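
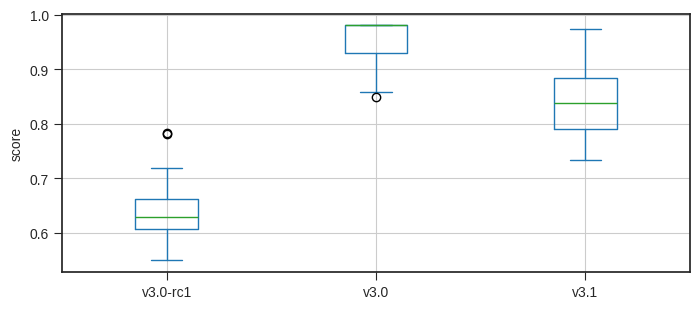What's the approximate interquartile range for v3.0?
≈ 0.05

Q3 ≈ 1.00, Q1 ≈ 0.95; IQR ≈ 0.05.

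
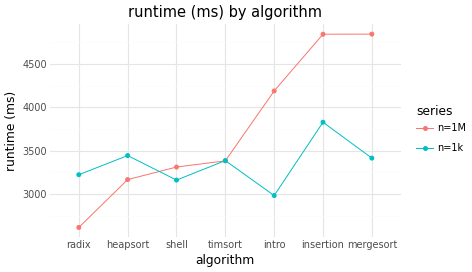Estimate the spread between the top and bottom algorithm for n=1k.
≈ 800

Max insertion ≈ 3800, min intro ≈ 3000; range ≈ 800.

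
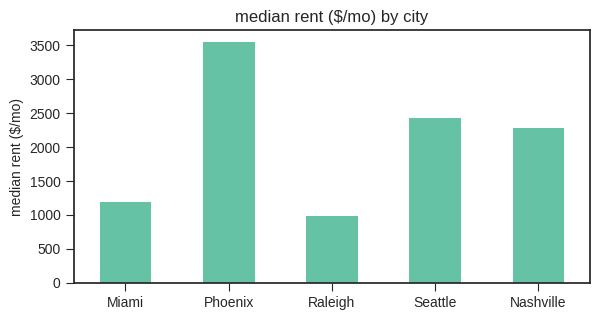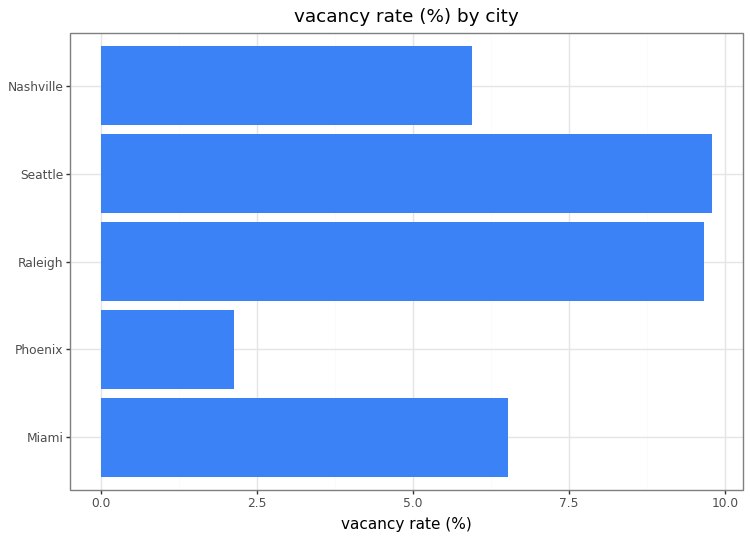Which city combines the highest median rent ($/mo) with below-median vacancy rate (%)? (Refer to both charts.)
Chart 2 median vacancy rate (%) ≈ 7; below-median cities: Phoenix, Nashville. Among those, Phoenix has the highest median rent ($/mo) (≈ 3500).

Phoenix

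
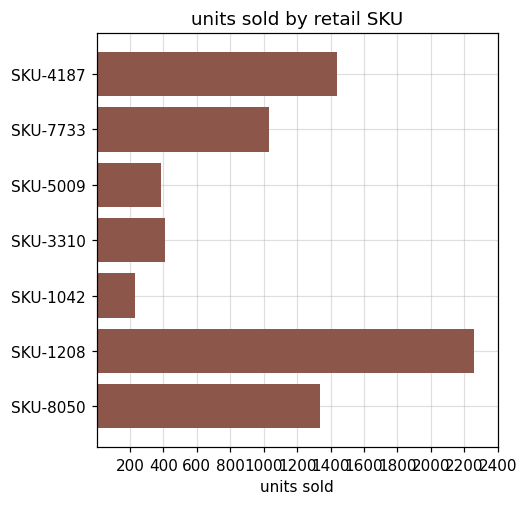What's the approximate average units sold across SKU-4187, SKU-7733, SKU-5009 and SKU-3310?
(1400 + 1000 + 400 + 400) / 4 ≈ 800.

≈ 800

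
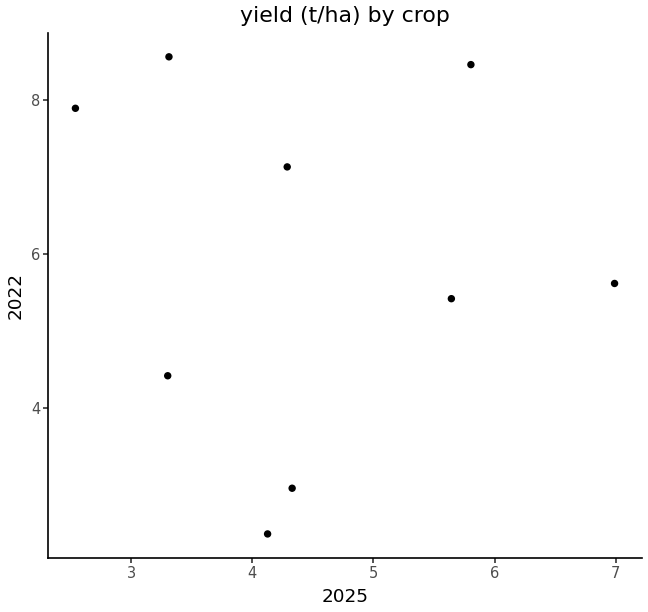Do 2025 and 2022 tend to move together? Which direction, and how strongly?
no clear correlation

Points are roughly uncorrelated; weak (|r| ≈ 0.1).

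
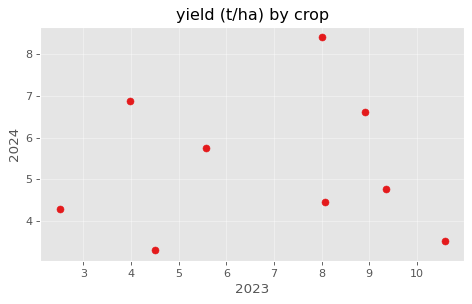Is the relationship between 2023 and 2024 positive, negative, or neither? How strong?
no clear correlation

Points are roughly uncorrelated; weak (|r| ≈ 0.0).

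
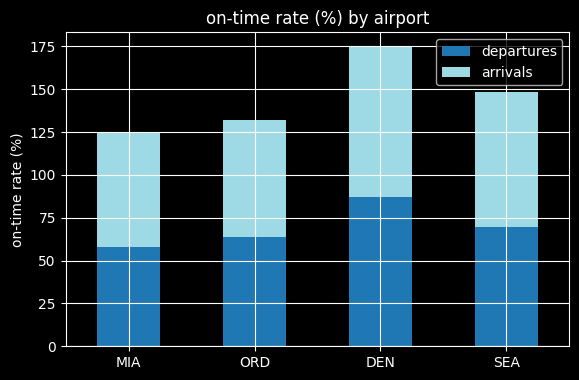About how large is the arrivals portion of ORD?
arrivals top ≈ 140, bottom ≈ 60; segment ≈ 80.

≈ 80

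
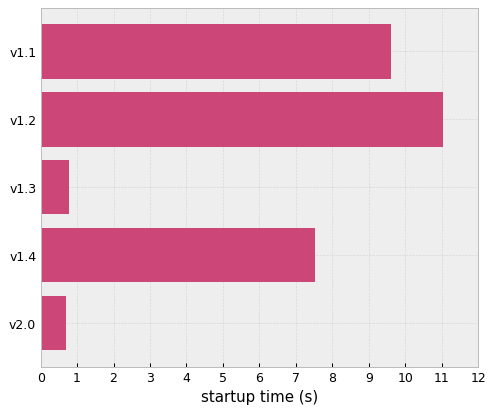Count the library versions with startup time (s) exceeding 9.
2

Above 9: v1.1, v1.2.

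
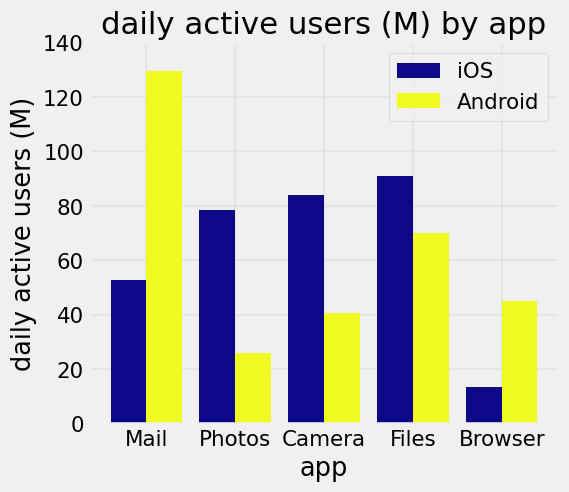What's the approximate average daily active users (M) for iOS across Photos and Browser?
(80 + 20) / 2 ≈ 50.

≈ 50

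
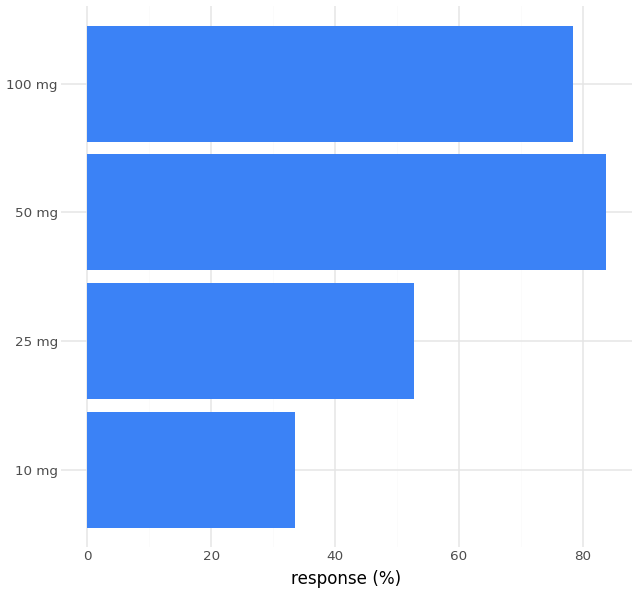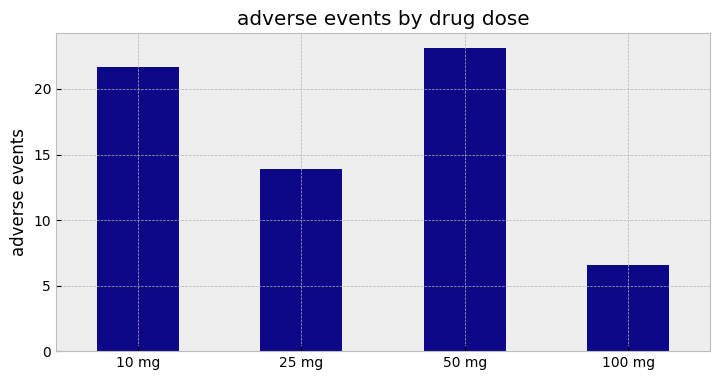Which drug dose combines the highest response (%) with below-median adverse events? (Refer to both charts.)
Chart 2 median adverse events ≈ 20; below-median drug doses: 25 mg, 100 mg. Among those, 100 mg has the highest response (%) (≈ 80).

100 mg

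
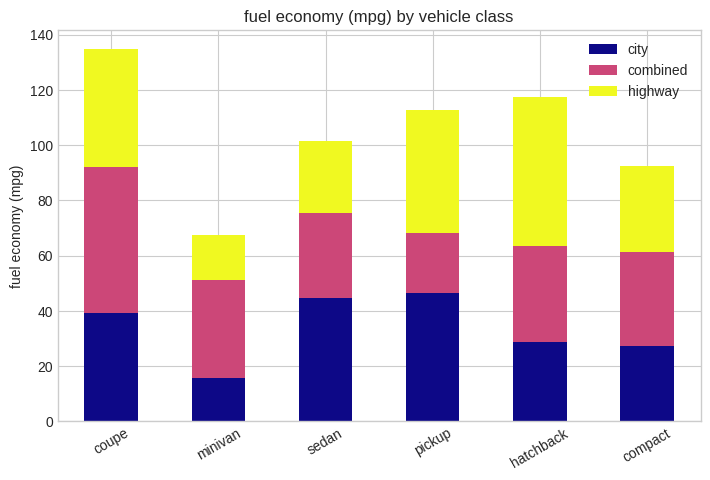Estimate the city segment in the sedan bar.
city top ≈ 40, bottom ≈ 0; segment ≈ 40.

≈ 40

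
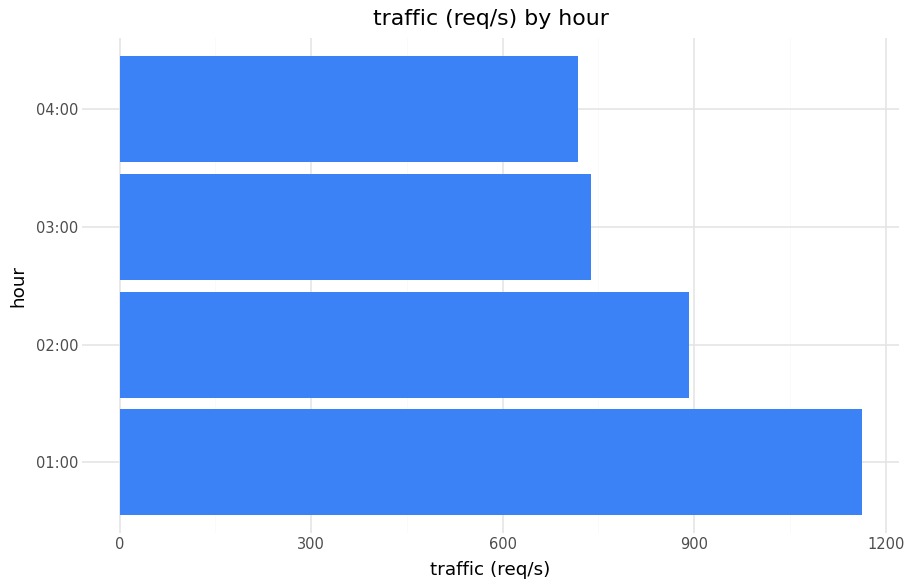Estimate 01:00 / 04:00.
≈ 1.71×

01:00 ≈ 1200, 04:00 ≈ 700; 1200/700 ≈ 1.71.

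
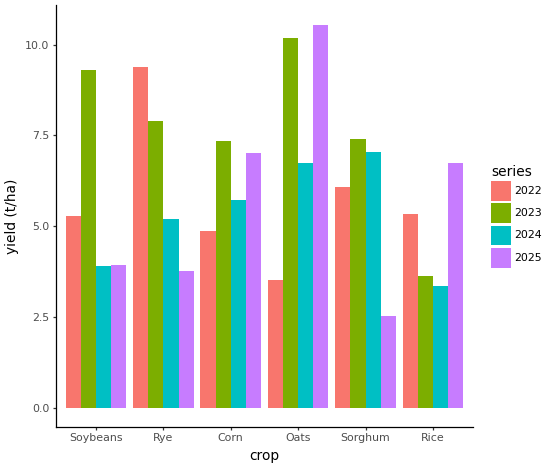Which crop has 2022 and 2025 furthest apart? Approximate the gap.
Oats, ≈ 7 t/ha

Oats: 2022 ≈ 4, 2025 ≈ 11 → gap ≈ 7. Next-largest (Rye) is only ≈ 5.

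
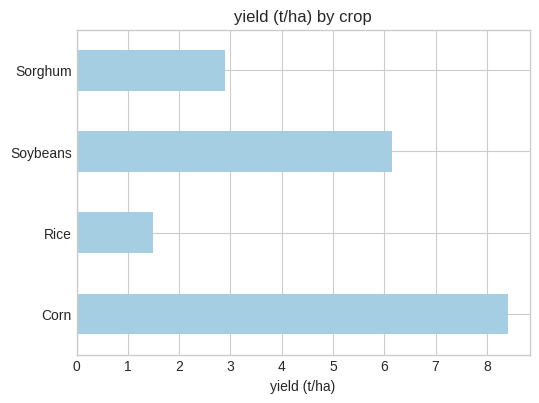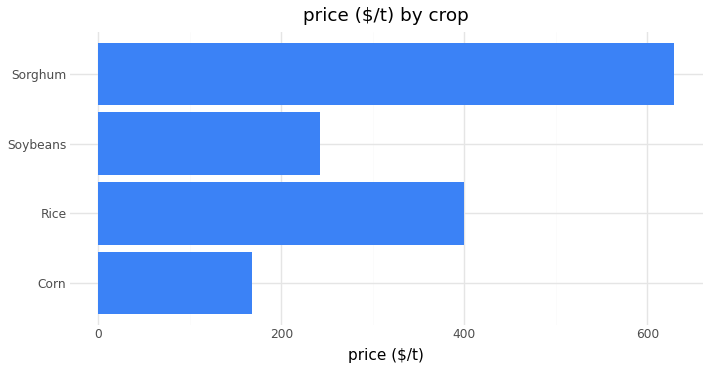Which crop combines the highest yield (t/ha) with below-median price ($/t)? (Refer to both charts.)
Chart 2 median price ($/t) ≈ 300; below-median crops: Corn, Soybeans. Among those, Corn has the highest yield (t/ha) (≈ 8).

Corn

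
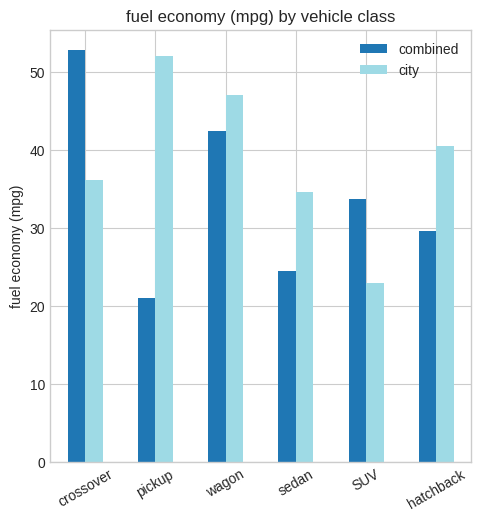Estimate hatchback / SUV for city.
≈ 1.6×

hatchback ≈ 40, SUV ≈ 25; 40/25 ≈ 1.6.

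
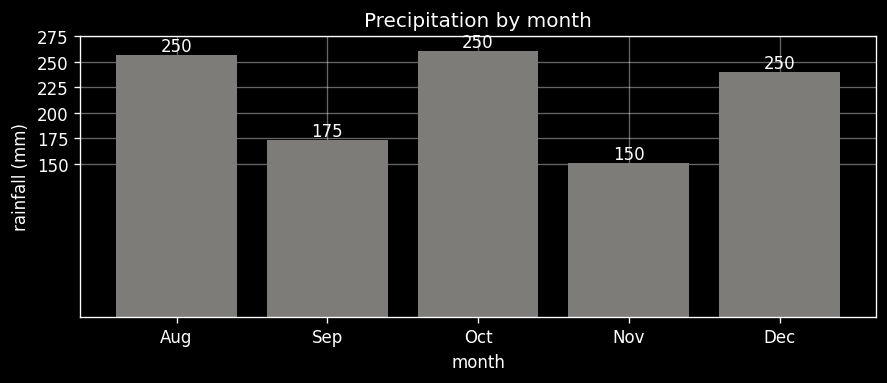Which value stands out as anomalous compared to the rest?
Nov ≈ 150; the rest sit between ≈ 175 and ≈ 250.

Nov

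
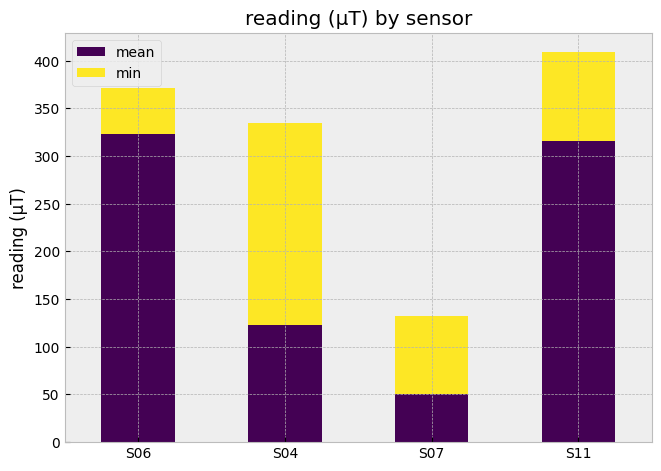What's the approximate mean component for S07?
≈ 50

mean top ≈ 50, bottom ≈ 0; segment ≈ 50.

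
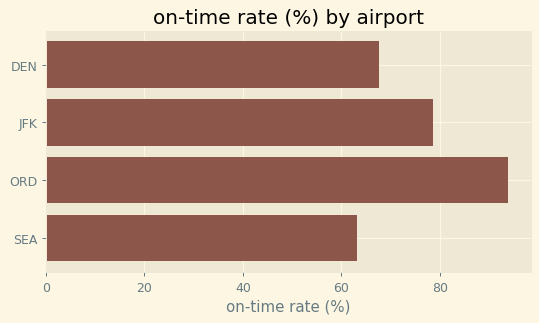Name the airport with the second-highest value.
JFK

Top 3: ORD ≈ 90, JFK ≈ 80, DEN ≈ 70.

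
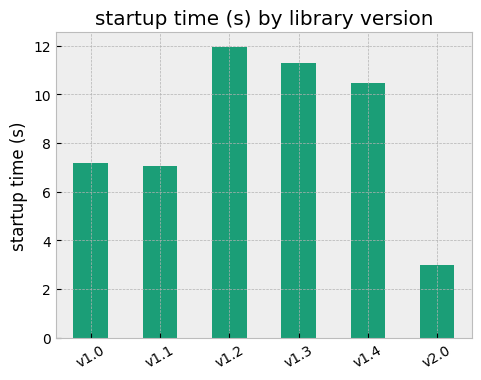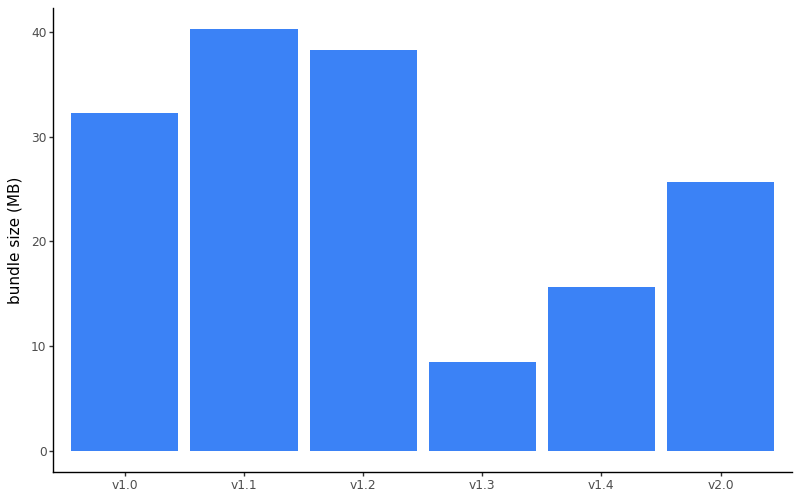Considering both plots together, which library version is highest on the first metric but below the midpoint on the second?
v1.3

Chart 2 median bundle size (MB) ≈ 30; below-median library versions: v1.3, v1.4, v2.0. Among those, v1.3 has the highest startup time (s) (≈ 12).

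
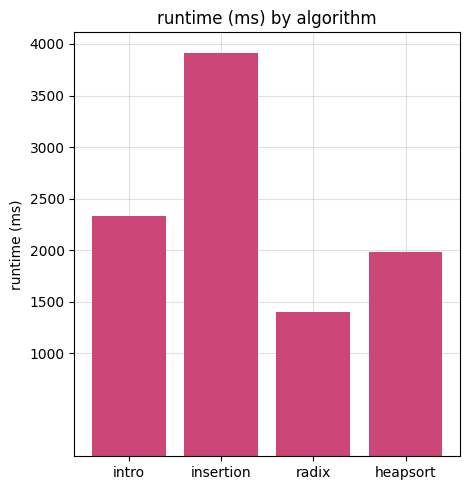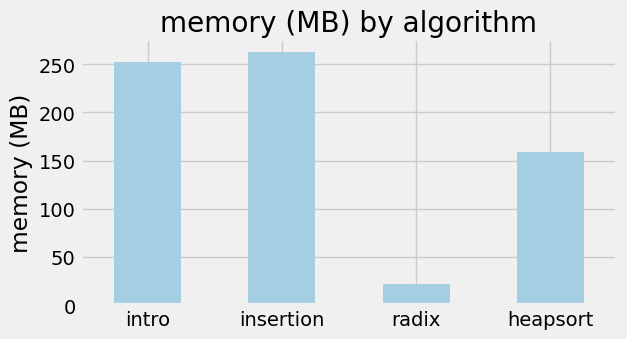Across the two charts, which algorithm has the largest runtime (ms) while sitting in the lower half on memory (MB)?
heapsort

Chart 2 median memory (MB) ≈ 200; below-median algorithms: radix, heapsort. Among those, heapsort has the highest runtime (ms) (≈ 2000).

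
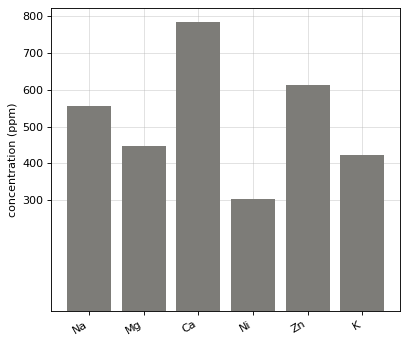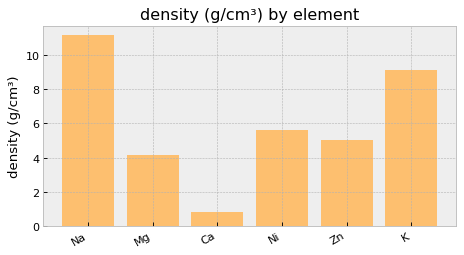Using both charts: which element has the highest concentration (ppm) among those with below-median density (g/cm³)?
Chart 2 median density (g/cm³) ≈ 6; below-median elements: Mg, Ca, Zn. Among those, Ca has the highest concentration (ppm) (≈ 800).

Ca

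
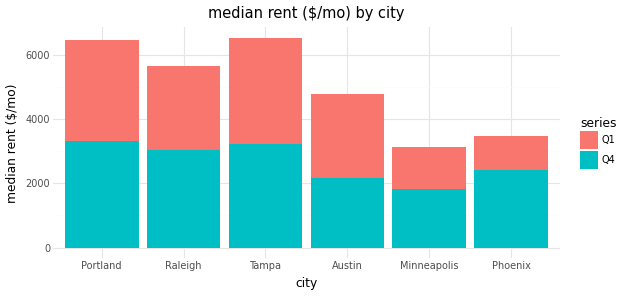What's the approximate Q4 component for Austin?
≈ 2000

Q4 top ≈ 2000, bottom ≈ 0; segment ≈ 2000.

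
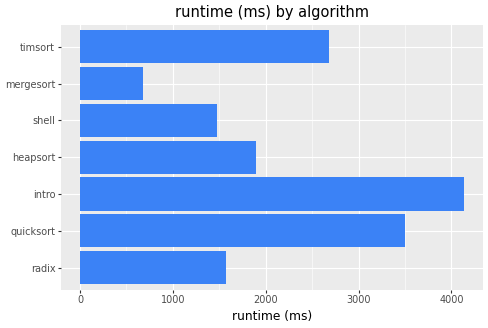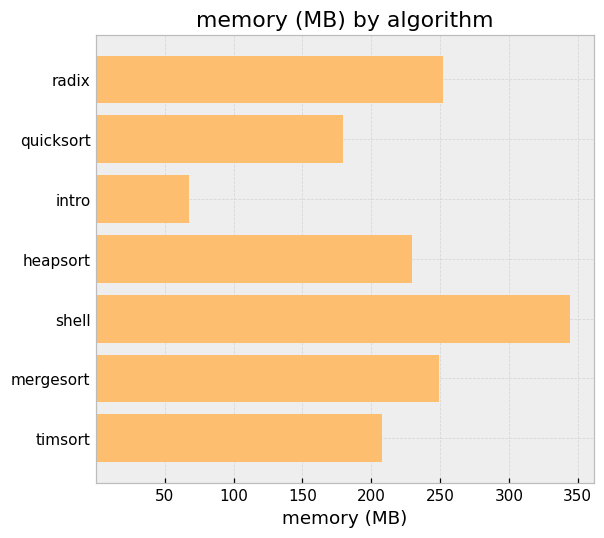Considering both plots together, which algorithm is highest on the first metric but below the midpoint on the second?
intro

Chart 2 median memory (MB) ≈ 250; below-median algorithms: quicksort, intro, timsort. Among those, intro has the highest runtime (ms) (≈ 4000).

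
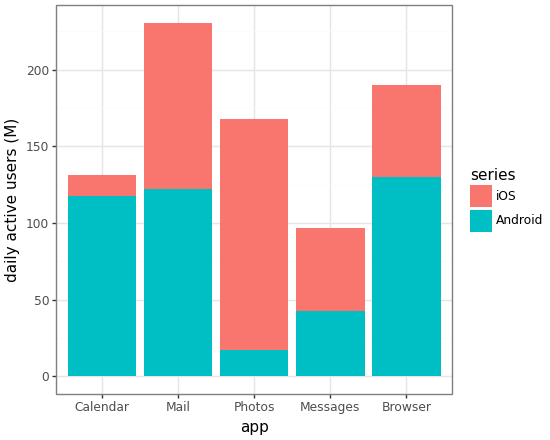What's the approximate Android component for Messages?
≈ 40

Android top ≈ 40, bottom ≈ 0; segment ≈ 40.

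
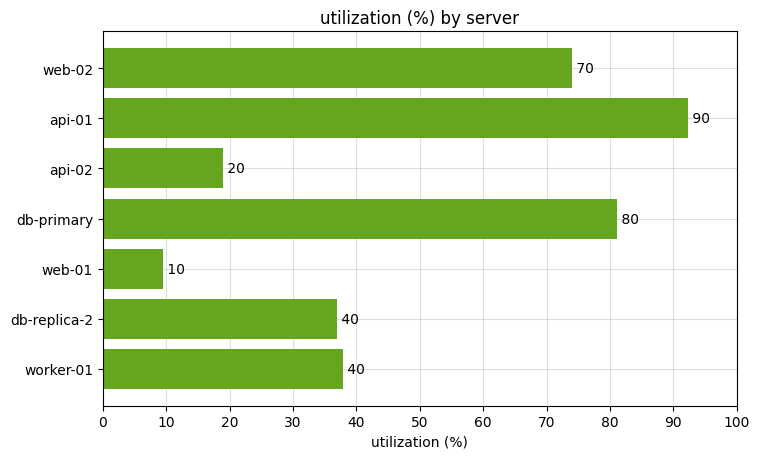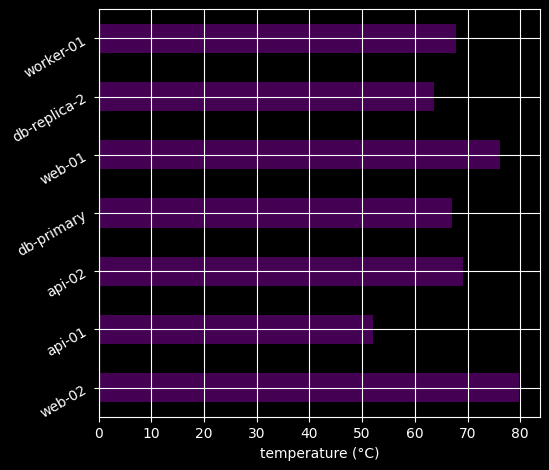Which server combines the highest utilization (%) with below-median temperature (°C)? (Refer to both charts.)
Chart 2 median temperature (°C) ≈ 70; below-median servers: api-01, db-primary, db-replica-2. Among those, api-01 has the highest utilization (%) (≈ 90).

api-01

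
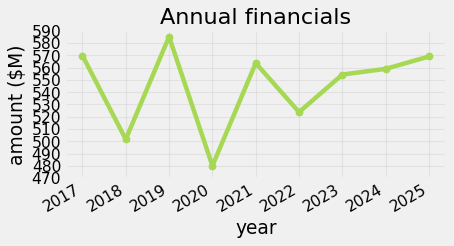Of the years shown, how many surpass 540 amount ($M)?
6

Above 540: 2017, 2019, 2021, 2023, 2024, 2025.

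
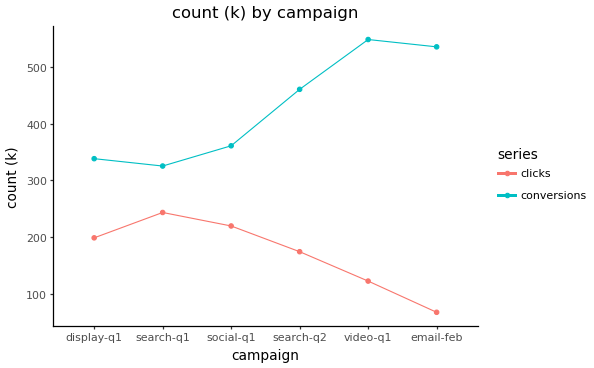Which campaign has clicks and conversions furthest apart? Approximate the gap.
email-feb: clicks ≈ 50, conversions ≈ 550 → gap ≈ 500. Next-largest (video-q1) is only ≈ 450.

email-feb, ≈ 500 k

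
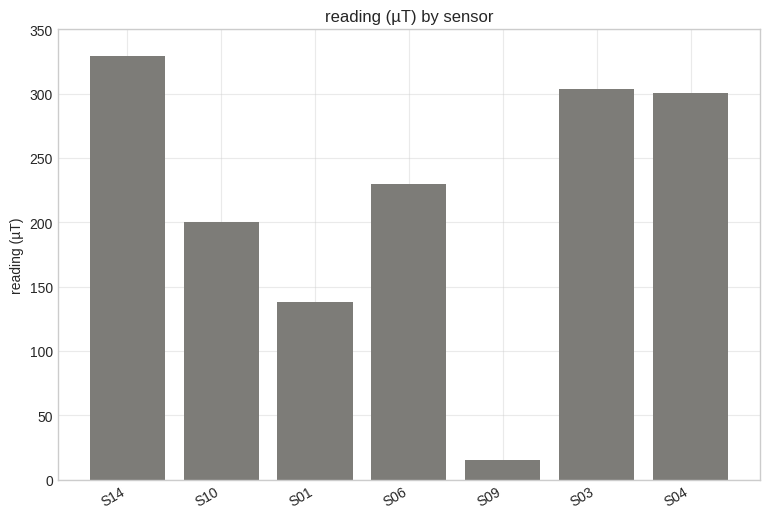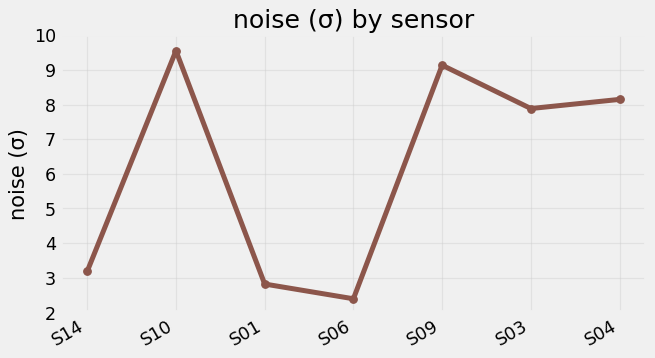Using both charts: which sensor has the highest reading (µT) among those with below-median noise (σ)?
S14

Chart 2 median noise (σ) ≈ 8; below-median sensors: S14, S01, S06. Among those, S14 has the highest reading (µT) (≈ 350).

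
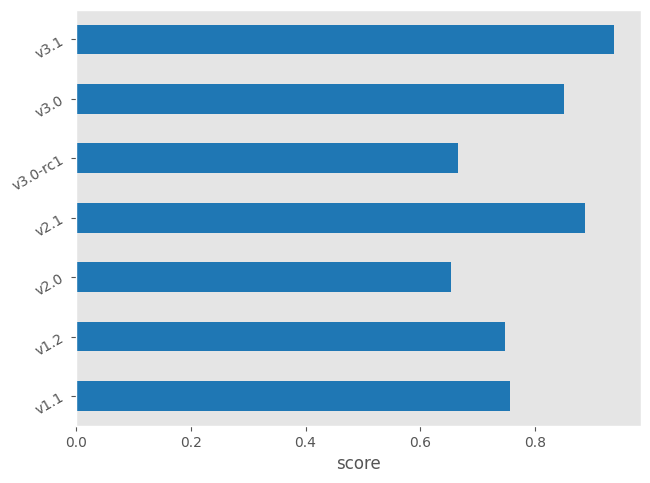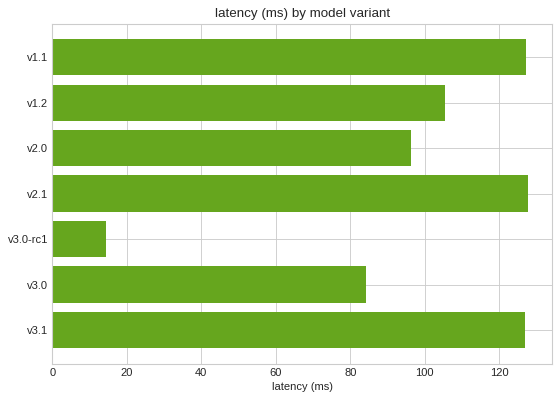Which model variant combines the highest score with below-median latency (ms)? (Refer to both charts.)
Chart 2 median latency (ms) ≈ 100; below-median model variants: v2.0, v3.0-rc1, v3.0. Among those, v3.0 has the highest score (≈ 0.9).

v3.0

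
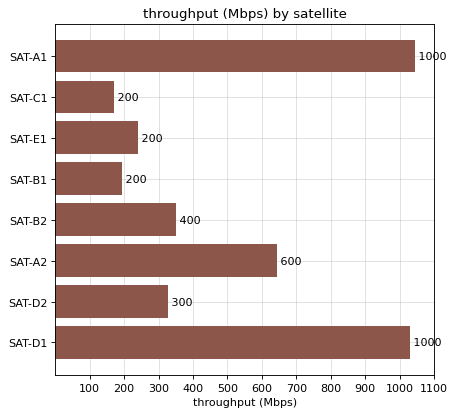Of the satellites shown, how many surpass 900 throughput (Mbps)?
Above 900: SAT-A1, SAT-D1.

2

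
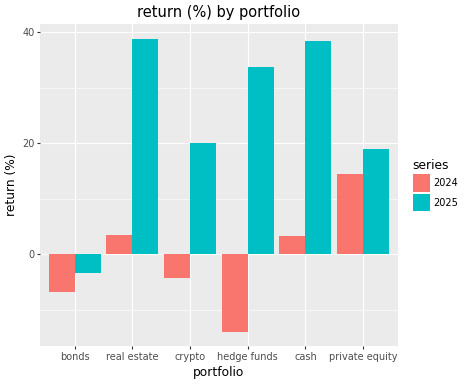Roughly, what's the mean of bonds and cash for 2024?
≈ 0

(-5 + 5) / 2 ≈ 0.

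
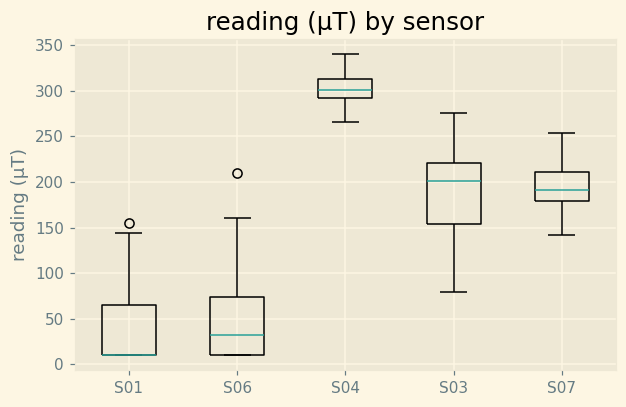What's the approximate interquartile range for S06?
Q3 ≈ 75, Q1 ≈ 0; IQR ≈ 75.

≈ 75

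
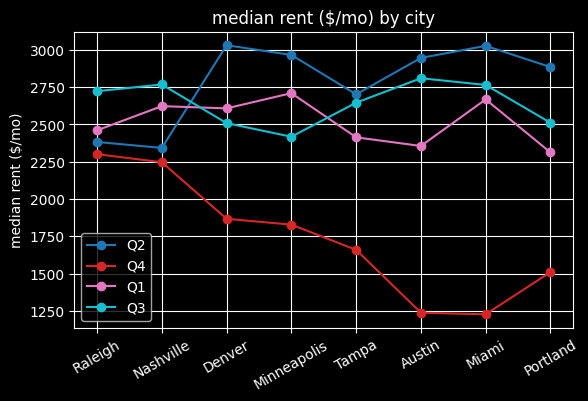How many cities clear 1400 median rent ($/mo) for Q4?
6

Above 1400: Raleigh, Nashville, Denver, Minneapolis, Tampa, Portland.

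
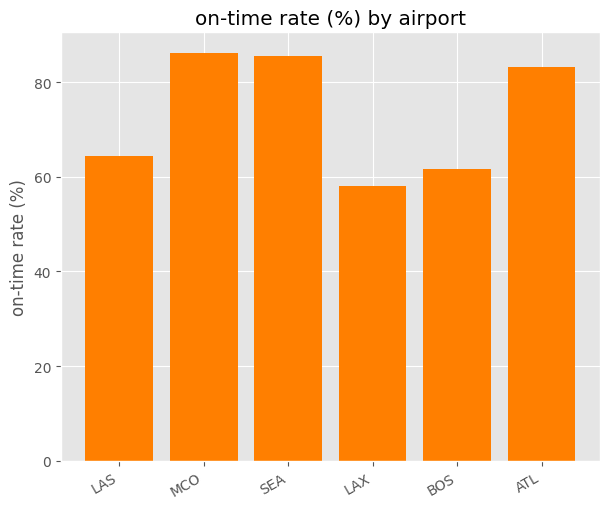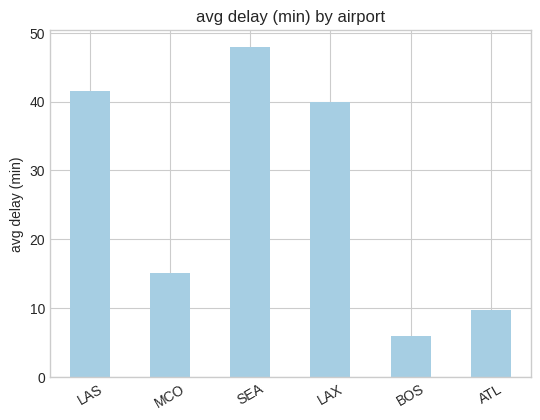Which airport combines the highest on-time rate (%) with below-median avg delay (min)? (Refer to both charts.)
Chart 2 median avg delay (min) ≈ 25; below-median airports: MCO, BOS, ATL. Among those, MCO has the highest on-time rate (%) (≈ 90).

MCO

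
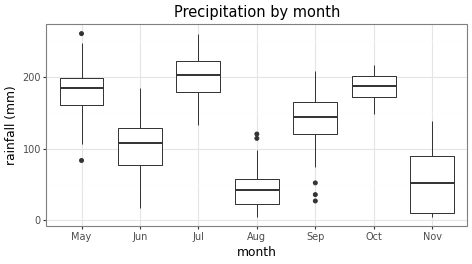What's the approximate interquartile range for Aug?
Q3 ≈ 60, Q1 ≈ 20; IQR ≈ 40.

≈ 40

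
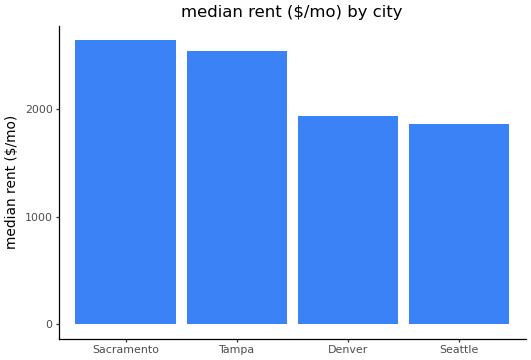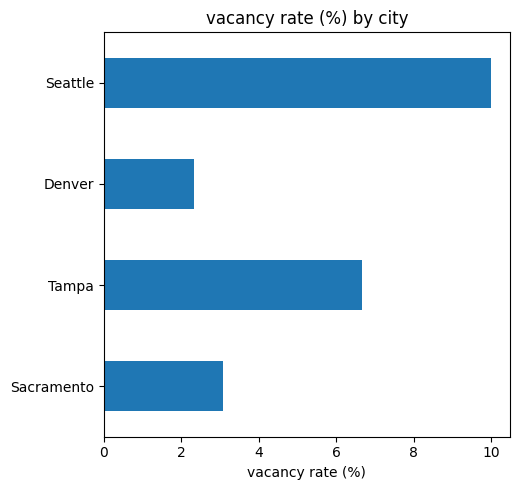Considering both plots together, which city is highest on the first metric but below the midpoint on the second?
Sacramento

Chart 2 median vacancy rate (%) ≈ 5; below-median cities: Sacramento, Denver. Among those, Sacramento has the highest median rent ($/mo) (≈ 2500).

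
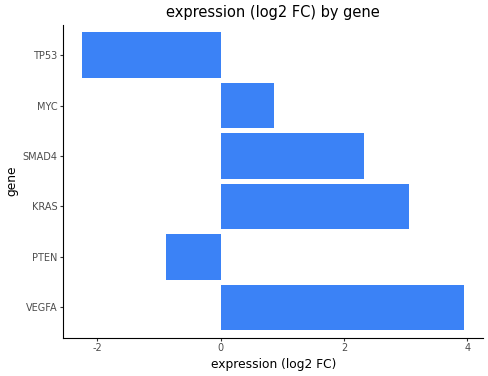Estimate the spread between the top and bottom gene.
≈ 6

Max VEGFA ≈ 4, min TP53 ≈ -2; range ≈ 6.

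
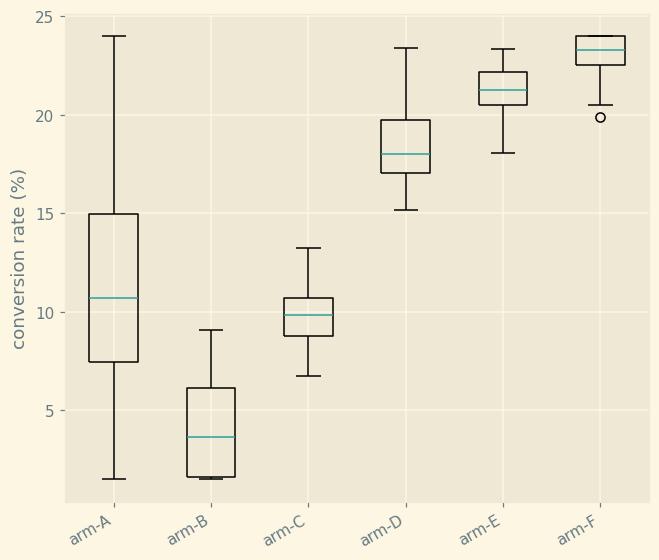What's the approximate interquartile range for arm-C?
Q3 ≈ 10, Q1 ≈ 8; IQR ≈ 2.

≈ 2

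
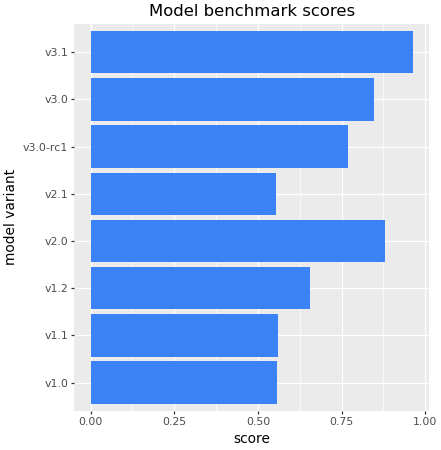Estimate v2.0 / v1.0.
v2.0 ≈ 0.9, v1.0 ≈ 0.6; 0.9/0.6 ≈ 1.5.

≈ 1.5×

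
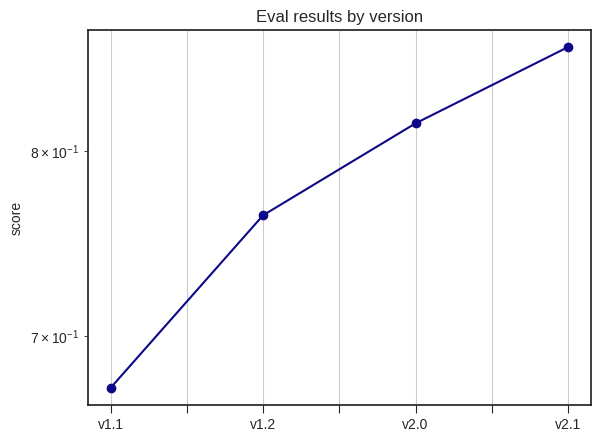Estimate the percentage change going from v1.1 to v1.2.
≈ +11.8%

v1.1 ≈ 0.68, v1.2 ≈ 0.76; (0.76 − 0.68) / 0.68 ≈ +11.8%.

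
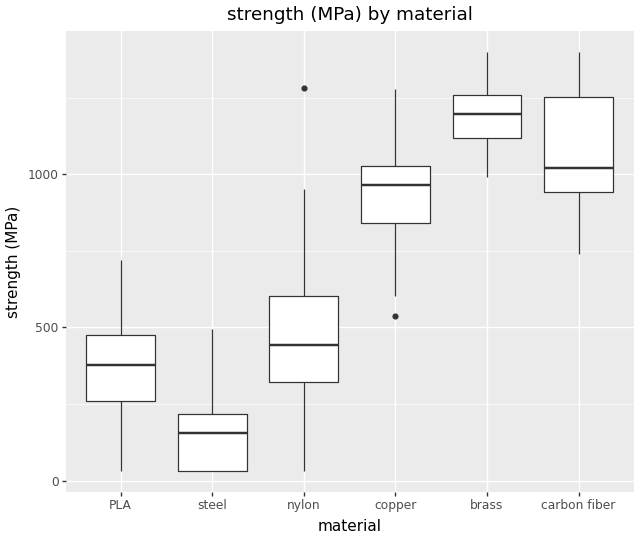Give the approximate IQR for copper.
Q3 ≈ 1000, Q1 ≈ 800; IQR ≈ 200.

≈ 200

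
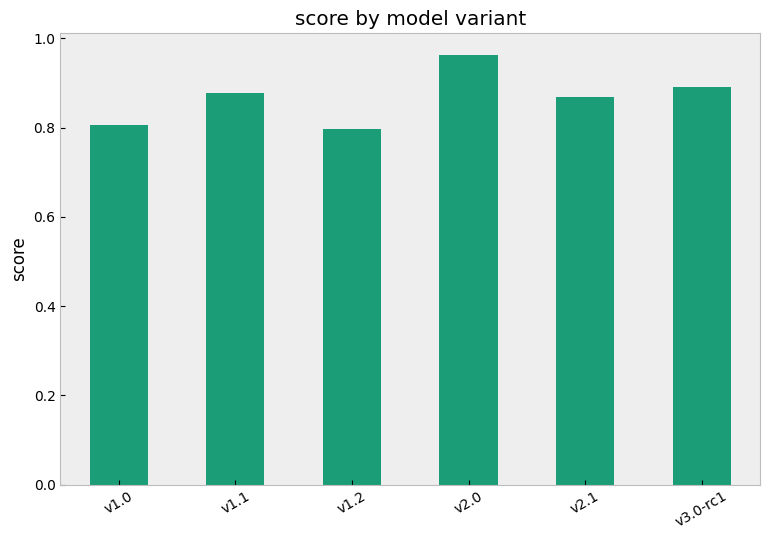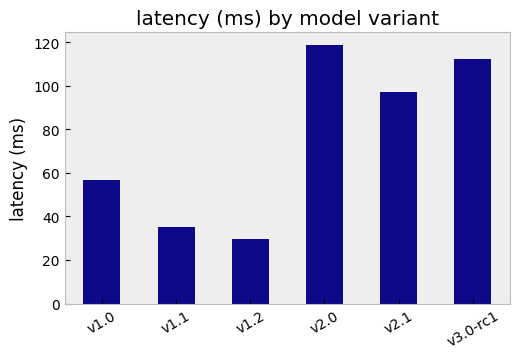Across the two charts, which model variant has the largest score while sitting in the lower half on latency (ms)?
Chart 2 median latency (ms) ≈ 80; below-median model variants: v1.0, v1.1, v1.2. Among those, v1.1 has the highest score (≈ 0.9).

v1.1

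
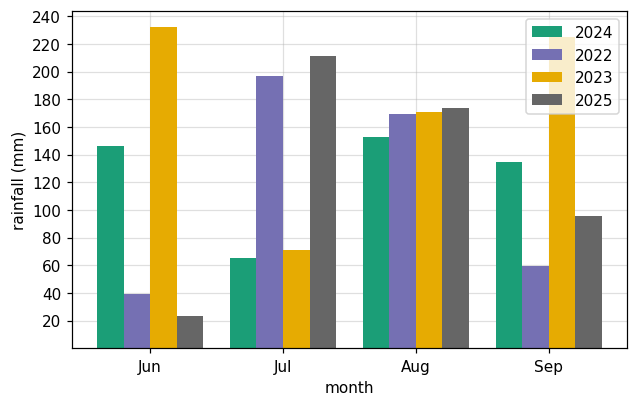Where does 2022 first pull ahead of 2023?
Jul

Jun: 2022 ≈ 40 vs 2023 ≈ 240 (not yet); Jul: 2022 ≈ 200 vs 2023 ≈ 80 (first crossover).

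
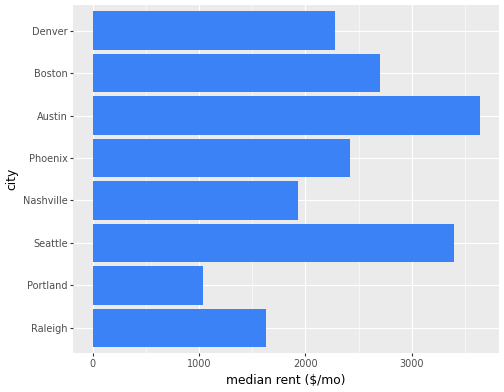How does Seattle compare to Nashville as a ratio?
≈ 1.75×

Seattle ≈ 3500, Nashville ≈ 2000; 3500/2000 ≈ 1.75.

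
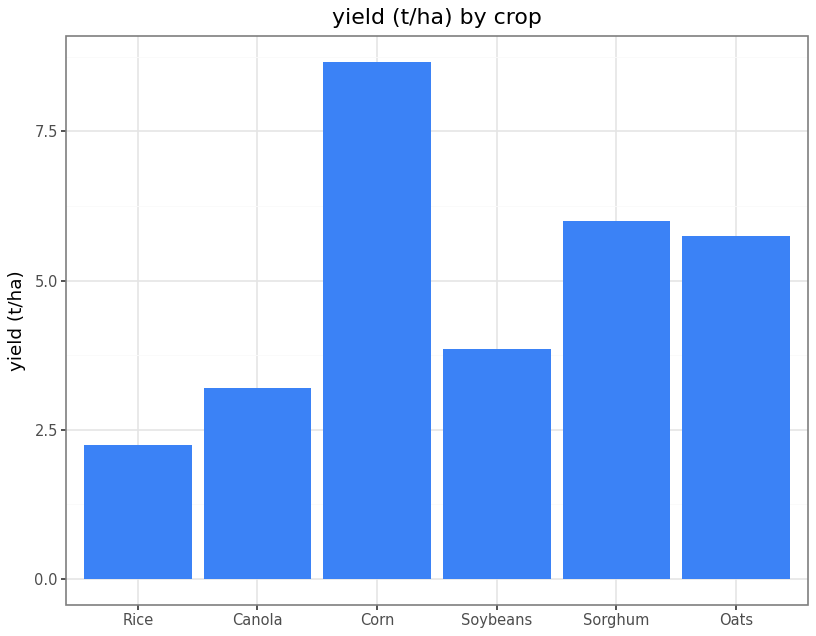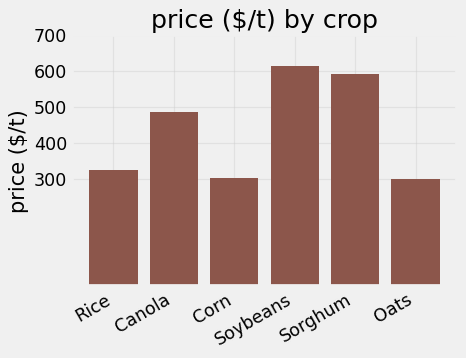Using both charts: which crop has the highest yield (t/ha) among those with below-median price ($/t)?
Chart 2 median price ($/t) ≈ 400; below-median crops: Rice, Corn, Oats. Among those, Corn has the highest yield (t/ha) (≈ 9).

Corn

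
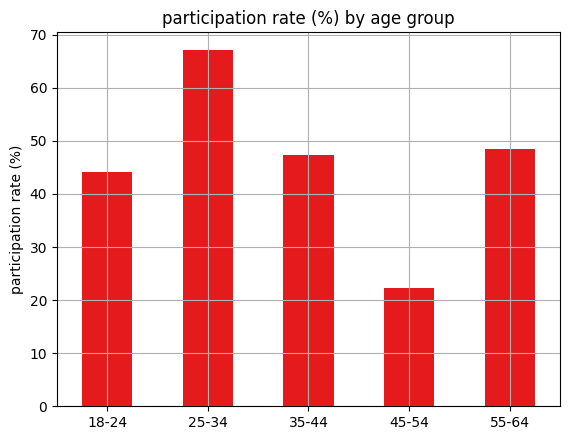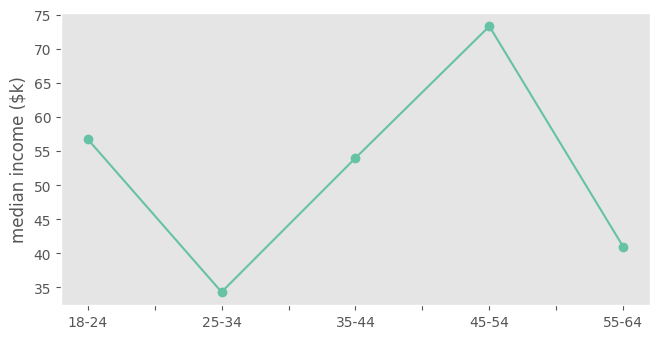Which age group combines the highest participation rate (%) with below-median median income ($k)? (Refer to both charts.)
25-34

Chart 2 median median income ($k) ≈ 50; below-median age groups: 25-34, 55-64. Among those, 25-34 has the highest participation rate (%) (≈ 70).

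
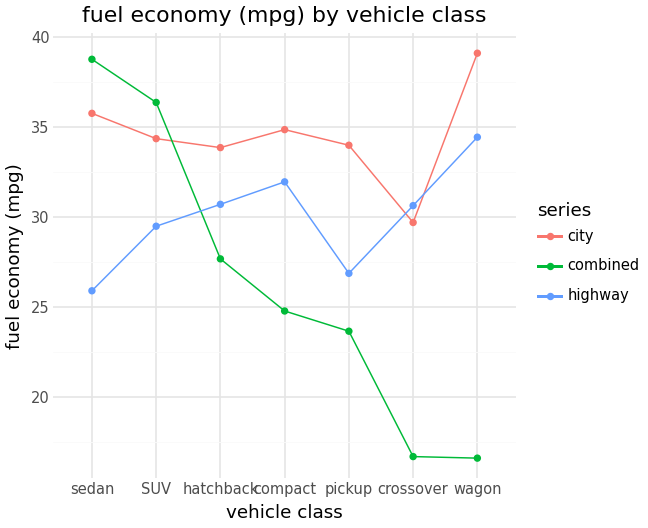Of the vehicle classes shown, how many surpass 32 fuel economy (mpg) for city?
6

Above 32: sedan, SUV, hatchback, compact, pickup, wagon.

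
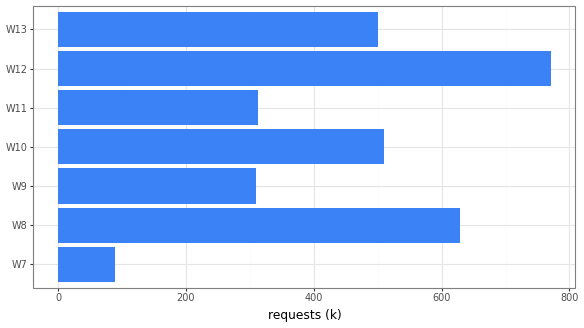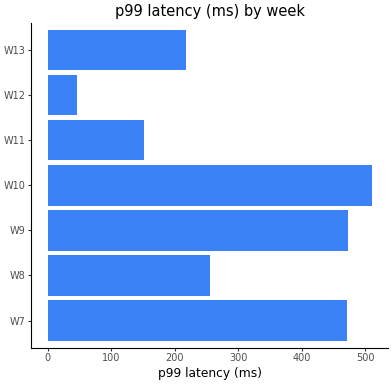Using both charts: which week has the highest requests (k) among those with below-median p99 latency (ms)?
W12

Chart 2 median p99 latency (ms) ≈ 250; below-median weeks: W11, W12, W13. Among those, W12 has the highest requests (k) (≈ 800).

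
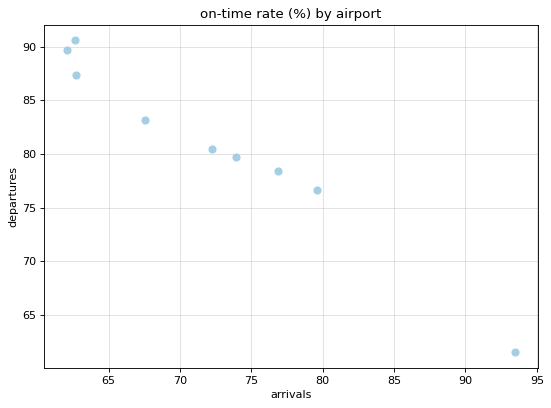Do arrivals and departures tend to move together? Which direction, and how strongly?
negative, strong

Points are negatively correlated; strong (|r| ≈ 1.0).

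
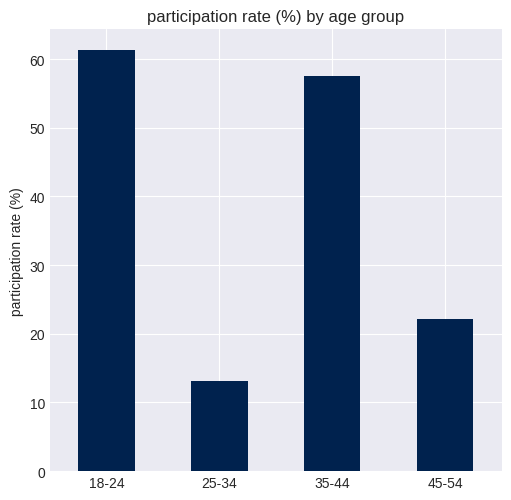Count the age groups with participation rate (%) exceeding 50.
Above 50: 18-24, 35-44.

2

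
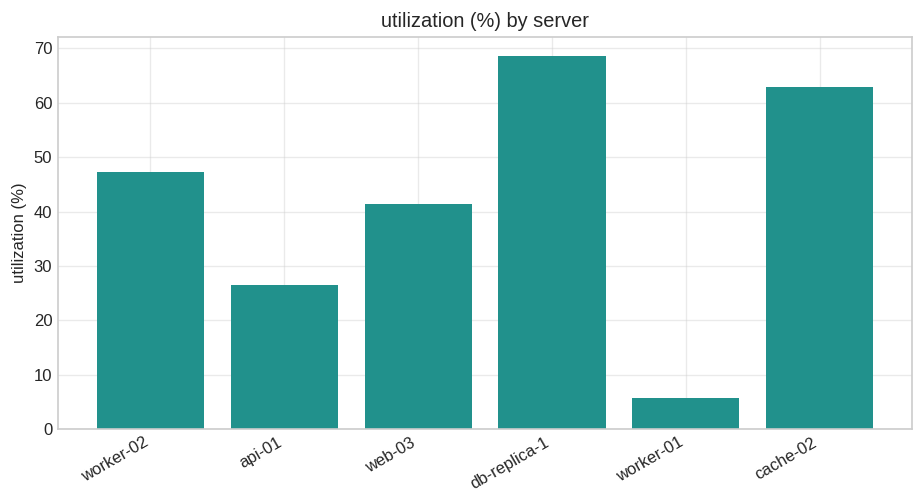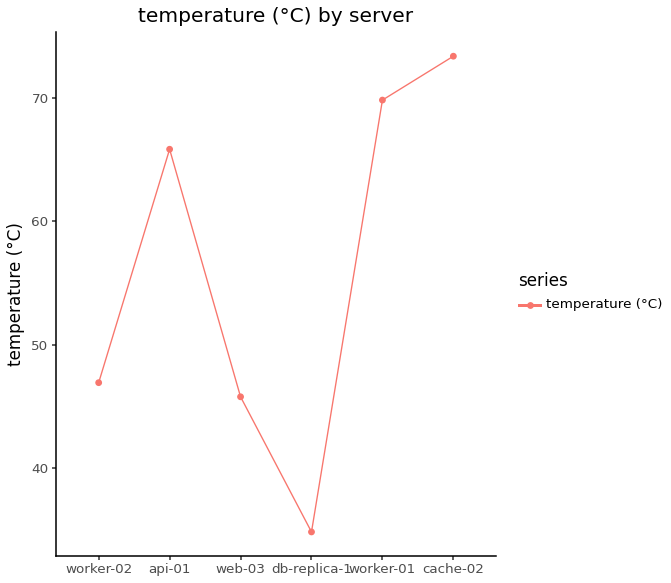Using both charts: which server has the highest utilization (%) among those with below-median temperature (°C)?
Chart 2 median temperature (°C) ≈ 60; below-median servers: worker-02, web-03, db-replica-1. Among those, db-replica-1 has the highest utilization (%) (≈ 70).

db-replica-1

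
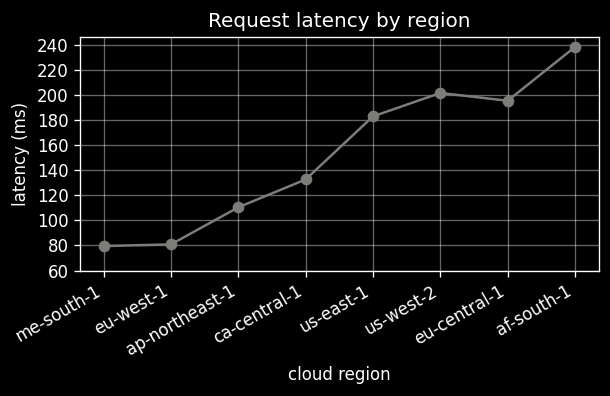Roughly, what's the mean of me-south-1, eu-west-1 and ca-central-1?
(80 + 80 + 140) / 3 ≈ 100.

≈ 100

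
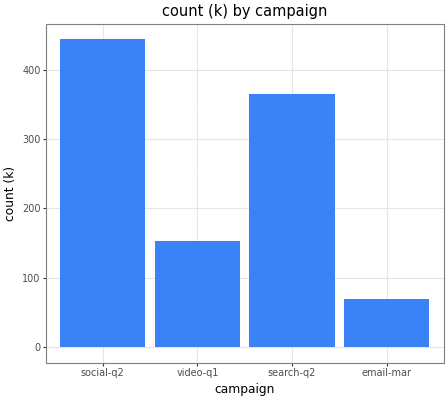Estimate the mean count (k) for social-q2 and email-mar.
(450 + 50) / 2 ≈ 250.

≈ 250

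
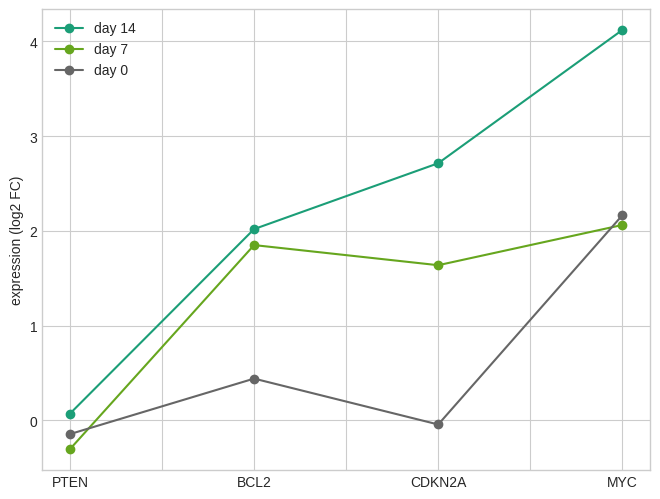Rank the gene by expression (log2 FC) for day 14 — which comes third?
Top 4 for day 14: MYC ≈ 4.0, CDKN2A ≈ 2.5, BCL2 ≈ 2.0, PTEN ≈ 0.0.

BCL2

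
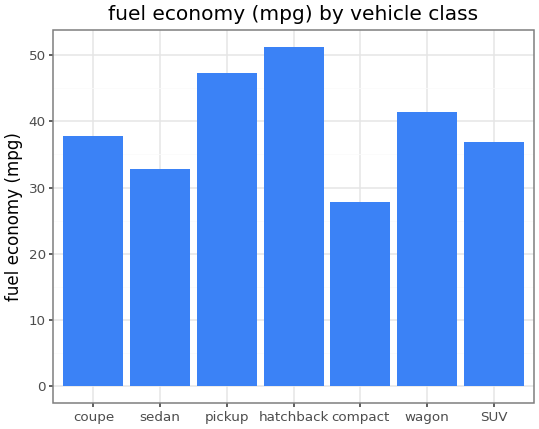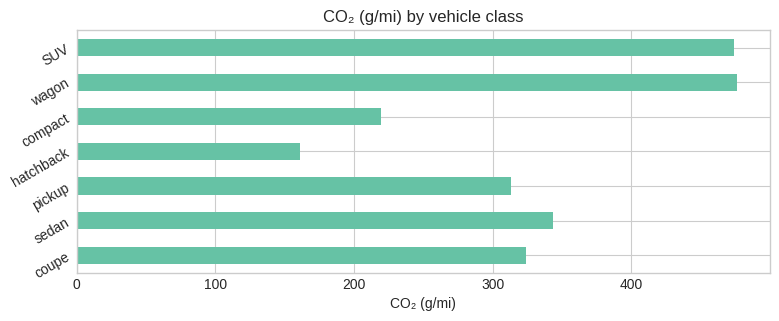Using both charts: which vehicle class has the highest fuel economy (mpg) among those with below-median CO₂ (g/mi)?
hatchback

Chart 2 median CO₂ (g/mi) ≈ 300; below-median vehicle classes: pickup, hatchback, compact. Among those, hatchback has the highest fuel economy (mpg) (≈ 50).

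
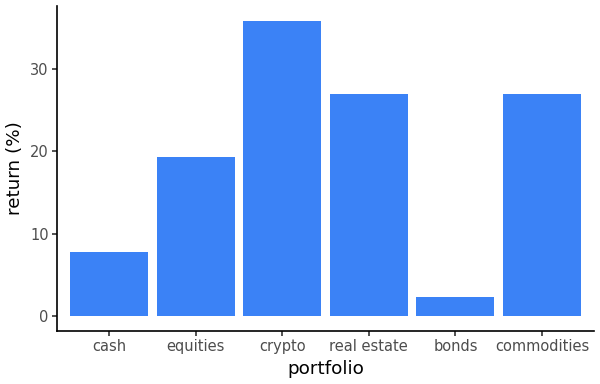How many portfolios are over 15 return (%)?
4

Above 15: equities, crypto, real estate, commodities.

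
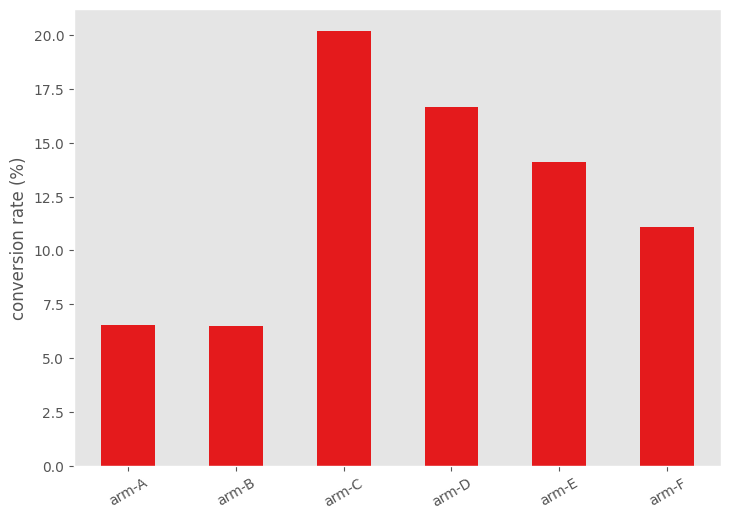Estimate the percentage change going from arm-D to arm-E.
arm-D ≈ 16, arm-E ≈ 14; (14 − 16) / 16 ≈ -12.5%.

≈ -12.5%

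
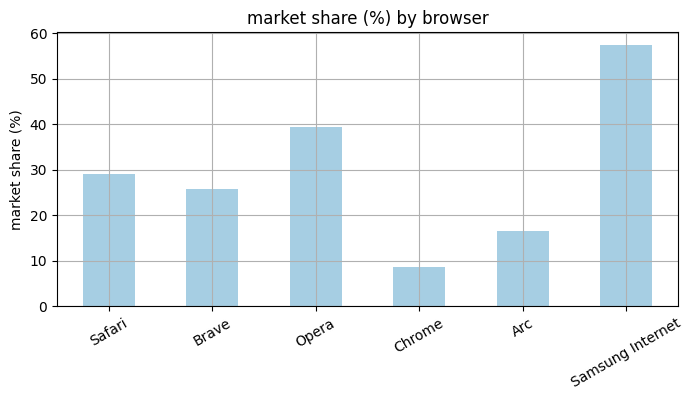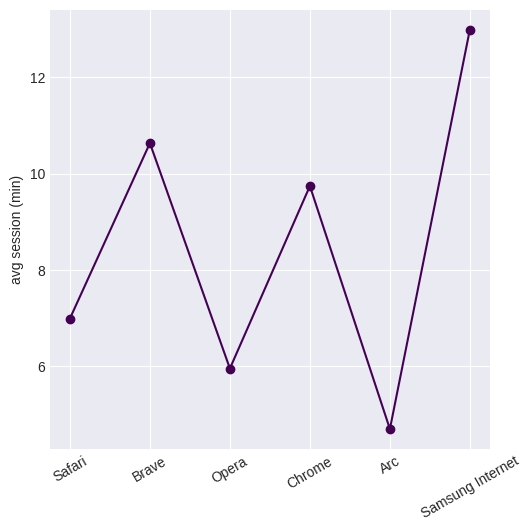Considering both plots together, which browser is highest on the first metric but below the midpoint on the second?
Opera

Chart 2 median avg session (min) ≈ 8; below-median browsers: Safari, Opera, Arc. Among those, Opera has the highest market share (%) (≈ 40).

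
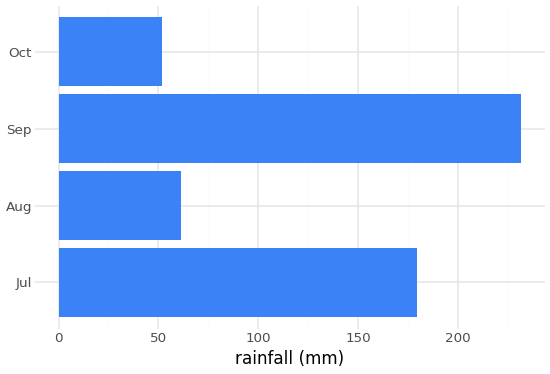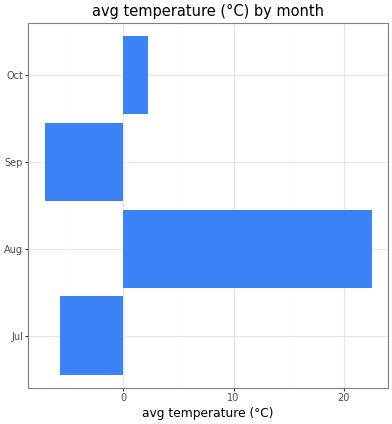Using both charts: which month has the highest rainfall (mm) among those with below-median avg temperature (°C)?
Sep

Chart 2 median avg temperature (°C) ≈ 0; below-median months: Jul, Sep. Among those, Sep has the highest rainfall (mm) (≈ 225).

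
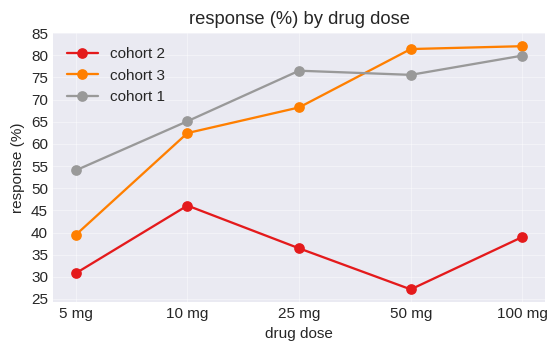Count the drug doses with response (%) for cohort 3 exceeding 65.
3

Above 65: 25 mg, 50 mg, 100 mg.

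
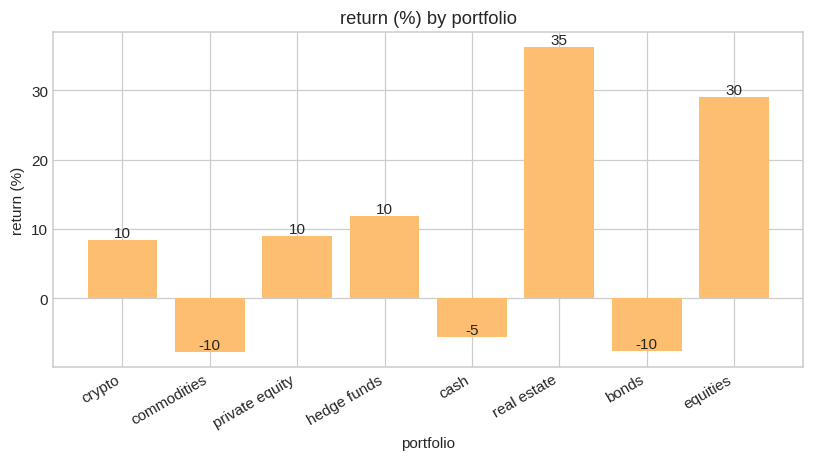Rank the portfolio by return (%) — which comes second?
equities

Top 3: real estate ≈ 35, equities ≈ 30, hedge funds ≈ 10.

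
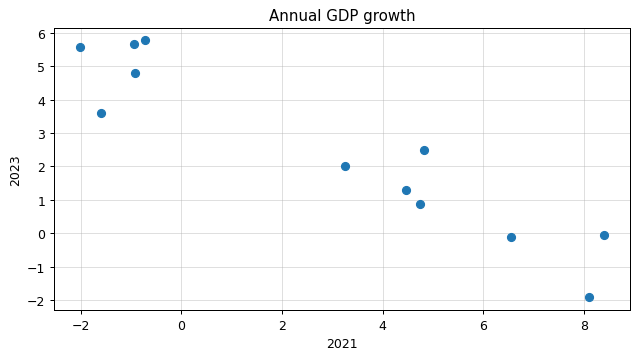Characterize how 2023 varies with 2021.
Points are negatively correlated; strong (|r| ≈ 0.9).

negative, strong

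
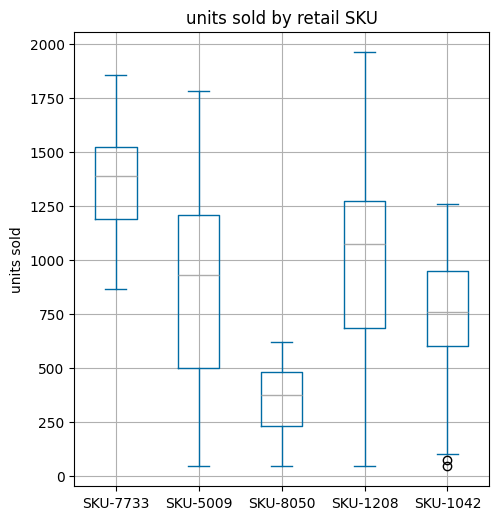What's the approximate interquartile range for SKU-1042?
Q3 ≈ 1000, Q1 ≈ 600; IQR ≈ 400.

≈ 400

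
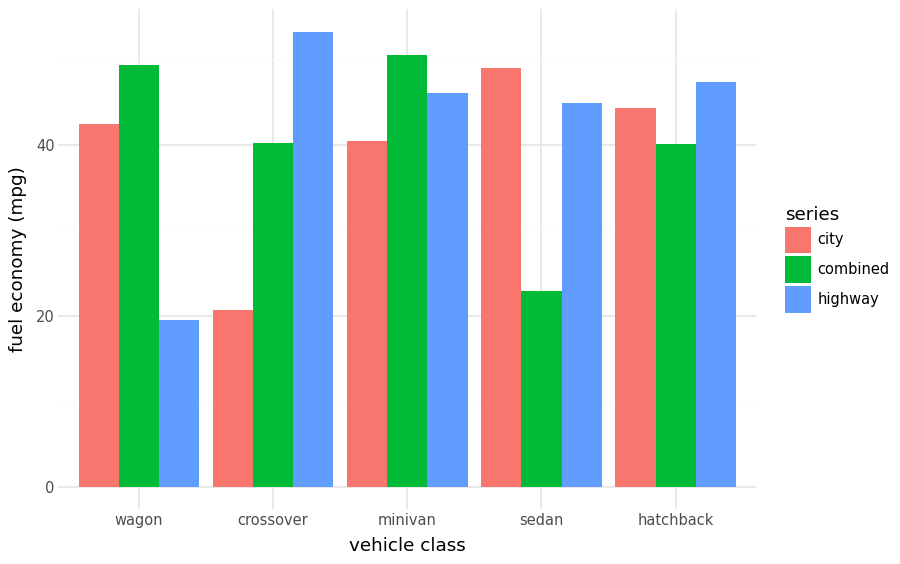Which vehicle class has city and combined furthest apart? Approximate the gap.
sedan, ≈ 25 mpg

sedan: city ≈ 50, combined ≈ 25 → gap ≈ 25. Next-largest (crossover) is only ≈ 20.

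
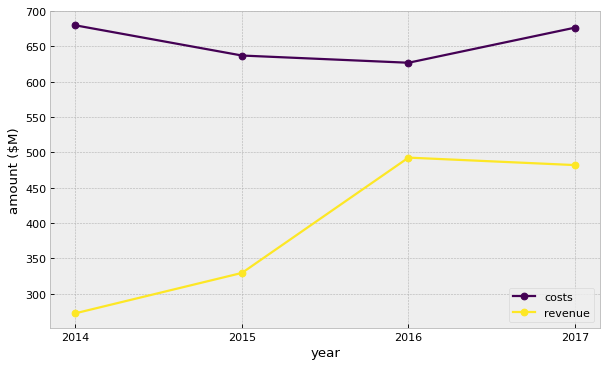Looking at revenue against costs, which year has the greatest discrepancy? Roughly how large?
2014, ≈ 450 $M

2014: revenue ≈ 250, costs ≈ 700 → gap ≈ 450. Next-largest (2015) is only ≈ 300.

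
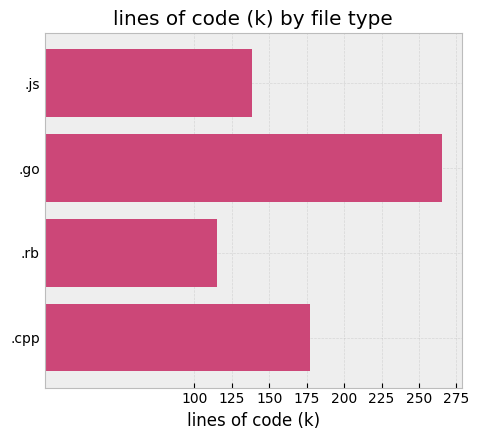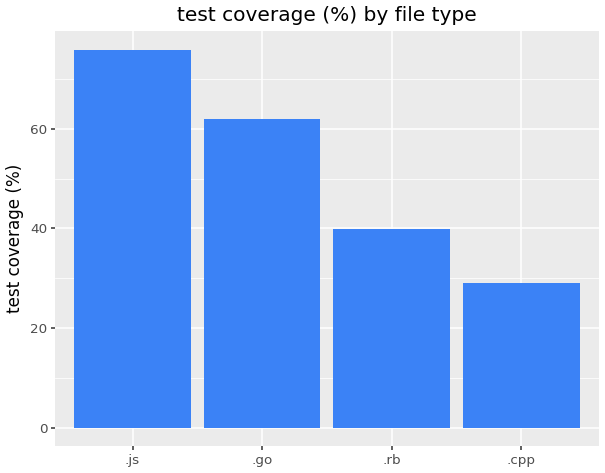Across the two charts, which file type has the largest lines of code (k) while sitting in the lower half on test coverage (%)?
.cpp

Chart 2 median test coverage (%) ≈ 50; below-median file types: .rb, .cpp. Among those, .cpp has the highest lines of code (k) (≈ 175).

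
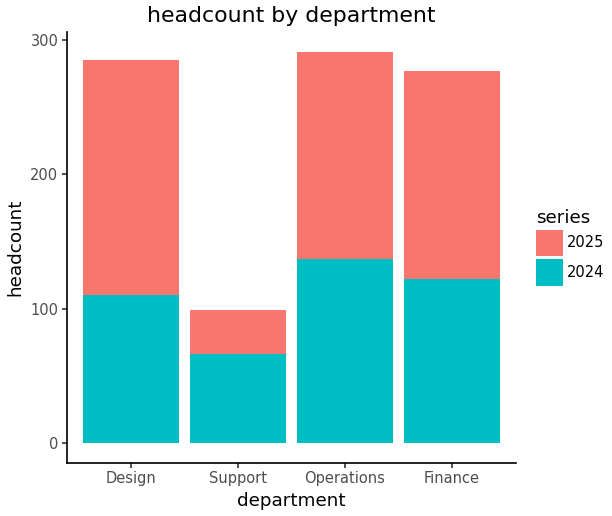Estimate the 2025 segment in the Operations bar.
≈ 175

2025 top ≈ 300, bottom ≈ 125; segment ≈ 175.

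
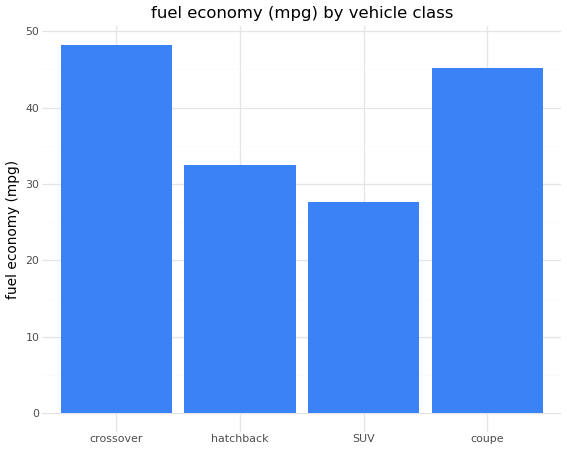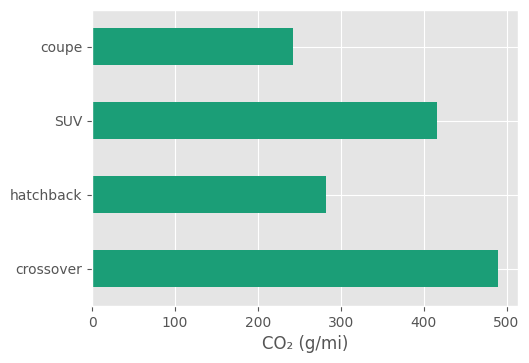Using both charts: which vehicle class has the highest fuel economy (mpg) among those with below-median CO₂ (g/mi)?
coupe

Chart 2 median CO₂ (g/mi) ≈ 350; below-median vehicle classes: hatchback, coupe. Among those, coupe has the highest fuel economy (mpg) (≈ 45).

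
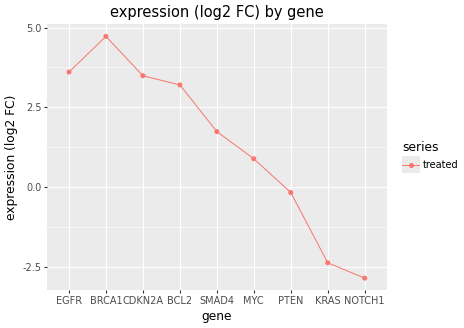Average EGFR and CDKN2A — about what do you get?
(4 + 3) / 2 ≈ 4.

≈ 4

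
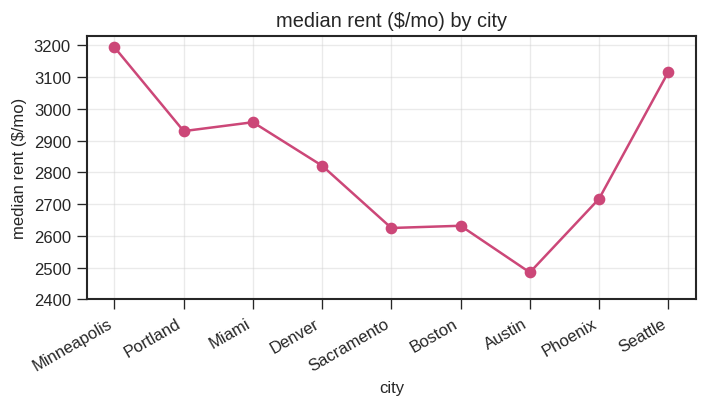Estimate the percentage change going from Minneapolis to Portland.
≈ -9.4%

Minneapolis ≈ 3200, Portland ≈ 2900; (2900 − 3200) / 3200 ≈ -9.4%.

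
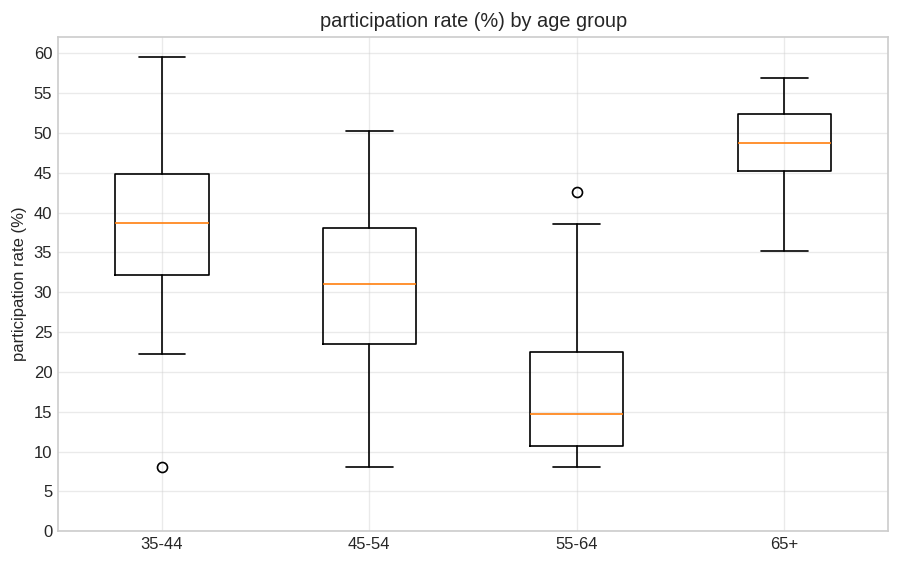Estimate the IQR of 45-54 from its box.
≈ 15

Q3 ≈ 40, Q1 ≈ 25; IQR ≈ 15.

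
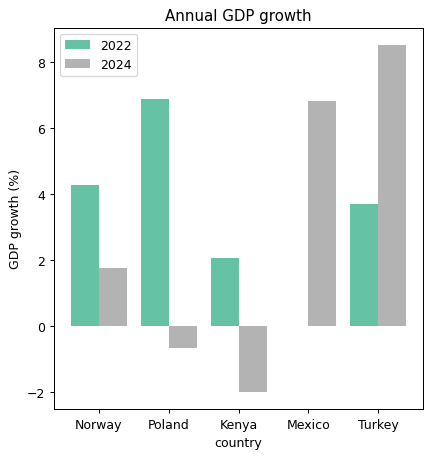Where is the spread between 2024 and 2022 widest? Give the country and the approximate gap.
Poland: 2024 ≈ -1, 2022 ≈ 7 → gap ≈ 8. Next-largest (Mexico) is only ≈ 7.

Poland, ≈ 8 %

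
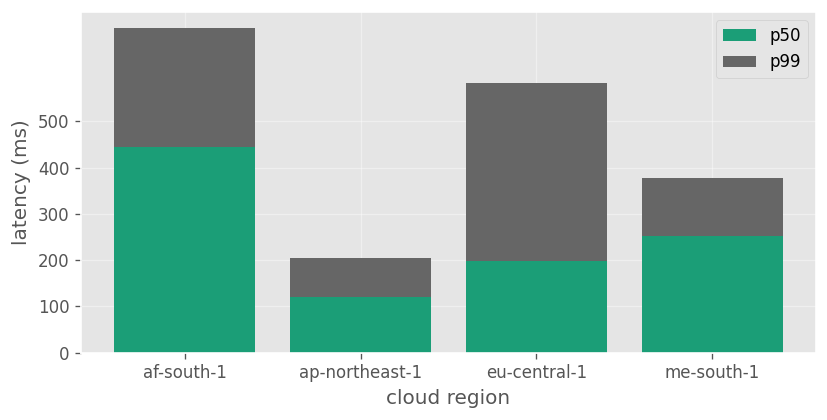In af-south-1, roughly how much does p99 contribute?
≈ 300

p99 top ≈ 700, bottom ≈ 400; segment ≈ 300.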